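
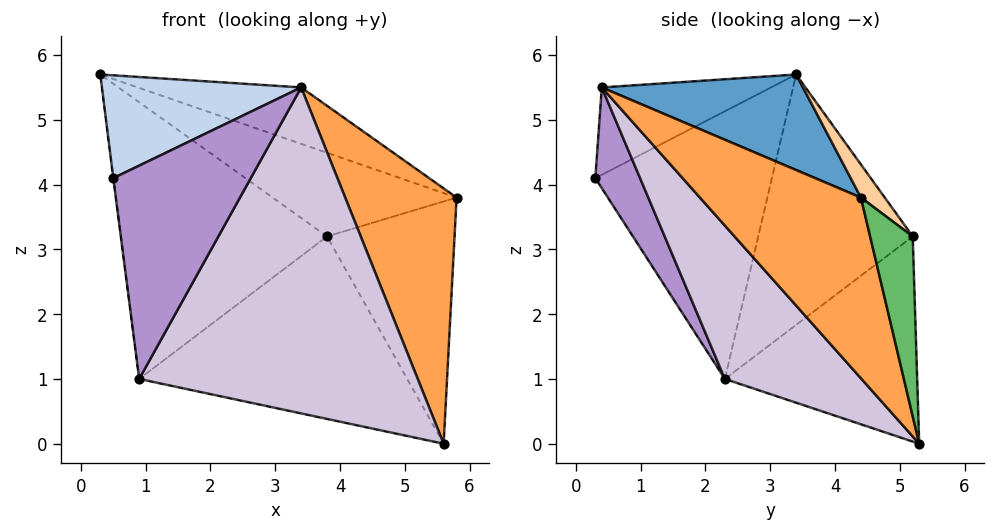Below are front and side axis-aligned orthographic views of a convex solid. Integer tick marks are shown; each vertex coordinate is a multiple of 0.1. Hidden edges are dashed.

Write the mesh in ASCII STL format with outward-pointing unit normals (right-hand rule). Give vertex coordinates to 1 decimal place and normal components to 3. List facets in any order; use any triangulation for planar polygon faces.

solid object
 facet normal 0.281 0.228 0.932
  outer loop
   vertex 3.4 0.4 5.5
   vertex 5.8 4.4 3.8
   vertex 0.3 3.4 5.7
  endloop
 endfacet
 facet normal -0.377 -0.444 0.813
  outer loop
   vertex 3.4 0.4 5.5
   vertex 0.3 3.4 5.7
   vertex 0.5 0.3 4.1
  endloop
 endfacet
 facet normal 0.810 -0.560 -0.175
  outer loop
   vertex 3.4 0.4 5.5
   vertex 5.6 5.3 0.0
   vertex 5.8 4.4 3.8
  endloop
 endfacet
 facet normal 0.096 0.739 0.666
  outer loop
   vertex 3.8 5.2 3.2
   vertex 0.3 3.4 5.7
   vertex 5.8 4.4 3.8
  endloop
 endfacet
 facet normal 0.310 0.929 0.204
  outer loop
   vertex 3.8 5.2 3.2
   vertex 5.8 4.4 3.8
   vertex 5.6 5.3 0.0
  endloop
 endfacet
 facet normal -0.992 0.002 -0.127
  outer loop
   vertex 0.9 2.3 1.0
   vertex 0.5 0.3 4.1
   vertex 0.3 3.4 5.7
  endloop
 endfacet
 facet normal -0.580 0.774 -0.255
  outer loop
   vertex 0.9 2.3 1.0
   vertex 0.3 3.4 5.7
   vertex 3.8 5.2 3.2
  endloop
 endfacet
 facet normal -0.558 0.778 -0.290
  outer loop
   vertex 0.9 2.3 1.0
   vertex 3.8 5.2 3.2
   vertex 5.6 5.3 0.0
  endloop
 endfacet
 facet normal 0.269 -0.825 -0.497
  outer loop
   vertex 0.9 2.3 1.0
   vertex 3.4 0.4 5.5
   vertex 0.5 0.3 4.1
  endloop
 endfacet
 facet normal 0.374 -0.762 -0.529
  outer loop
   vertex 0.9 2.3 1.0
   vertex 5.6 5.3 0.0
   vertex 3.4 0.4 5.5
  endloop
 endfacet
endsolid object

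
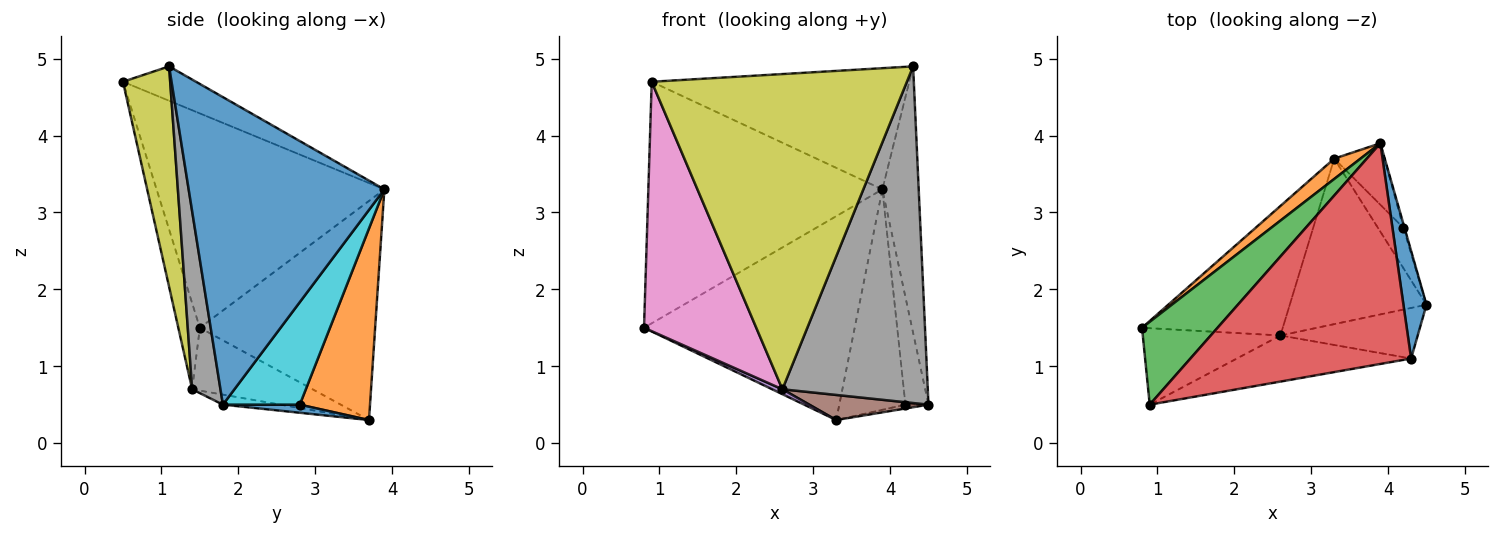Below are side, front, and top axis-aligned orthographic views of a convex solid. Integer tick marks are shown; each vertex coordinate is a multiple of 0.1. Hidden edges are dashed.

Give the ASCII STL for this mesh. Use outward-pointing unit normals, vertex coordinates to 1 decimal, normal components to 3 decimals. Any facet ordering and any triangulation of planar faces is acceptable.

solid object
 facet normal 0.981 0.182 0.074
  outer loop
   vertex 4.3 1.1 4.9
   vertex 4.5 1.8 0.5
   vertex 3.9 3.9 3.3
  endloop
 endfacet
 facet normal -0.638 0.766 0.076
  outer loop
   vertex 3.3 3.7 0.3
   vertex 0.8 1.5 1.5
   vertex 3.9 3.9 3.3
  endloop
 endfacet
 facet normal -0.677 0.696 0.239
  outer loop
   vertex 0.9 0.5 4.7
   vertex 3.9 3.9 3.3
   vertex 0.8 1.5 1.5
  endloop
 endfacet
 facet normal -0.135 0.477 0.868
  outer loop
   vertex 0.9 0.5 4.7
   vertex 4.3 1.1 4.9
   vertex 3.9 3.9 3.3
  endloop
 endfacet
 facet normal -0.408 -0.035 -0.913
  outer loop
   vertex 2.6 1.4 0.7
   vertex 0.8 1.5 1.5
   vertex 3.3 3.7 0.3
  endloop
 endfacet
 facet normal -0.072 -0.149 -0.986
  outer loop
   vertex 2.6 1.4 0.7
   vertex 3.3 3.7 0.3
   vertex 4.5 1.8 0.5
  endloop
 endfacet
 facet normal -0.180 -0.940 -0.288
  outer loop
   vertex 2.6 1.4 0.7
   vertex 0.9 0.5 4.7
   vertex 0.8 1.5 1.5
  endloop
 endfacet
 facet normal 0.189 -0.971 -0.146
  outer loop
   vertex 2.6 1.4 0.7
   vertex 4.5 1.8 0.5
   vertex 4.3 1.1 4.9
  endloop
 endfacet
 facet normal 0.180 -0.973 -0.142
  outer loop
   vertex 2.6 1.4 0.7
   vertex 4.3 1.1 4.9
   vertex 0.9 0.5 4.7
  endloop
 endfacet
 facet normal 0.958 0.287 -0.010
  outer loop
   vertex 4.2 2.8 0.5
   vertex 3.9 3.9 3.3
   vertex 4.5 1.8 0.5
  endloop
 endfacet
 facet normal 0.301 0.090 -0.949
  outer loop
   vertex 4.2 2.8 0.5
   vertex 4.5 1.8 0.5
   vertex 3.3 3.7 0.3
  endloop
 endfacet
 facet normal 0.715 0.673 -0.188
  outer loop
   vertex 4.2 2.8 0.5
   vertex 3.3 3.7 0.3
   vertex 3.9 3.9 3.3
  endloop
 endfacet
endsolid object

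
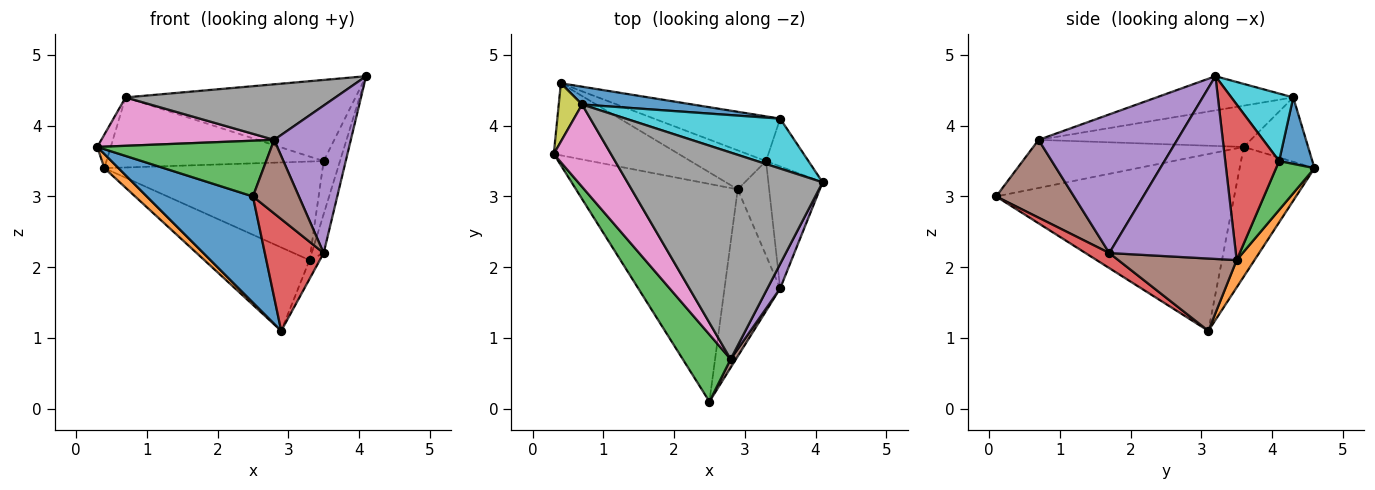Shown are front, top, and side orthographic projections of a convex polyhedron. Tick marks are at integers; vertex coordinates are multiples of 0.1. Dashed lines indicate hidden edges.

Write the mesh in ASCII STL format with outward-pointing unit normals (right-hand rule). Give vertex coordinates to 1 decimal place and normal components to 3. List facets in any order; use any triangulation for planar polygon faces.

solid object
 facet normal -0.701 -0.312 -0.641
  outer loop
   vertex 2.9 3.1 1.1
   vertex 2.5 0.1 3.0
   vertex 0.3 3.6 3.7
  endloop
 endfacet
 facet normal -0.713 -0.135 -0.688
  outer loop
   vertex 0.4 4.6 3.4
   vertex 2.9 3.1 1.1
   vertex 0.3 3.6 3.7
  endloop
 endfacet
 facet normal -0.611 -0.506 0.609
  outer loop
   vertex 2.8 0.7 3.8
   vertex 0.3 3.6 3.7
   vertex 2.5 0.1 3.0
  endloop
 endfacet
 facet normal 0.220 -0.543 -0.811
  outer loop
   vertex 3.5 1.7 2.2
   vertex 2.5 0.1 3.0
   vertex 2.9 3.1 1.1
  endloop
 endfacet
 facet normal 0.872 -0.482 0.080
  outer loop
   vertex 3.5 1.7 2.2
   vertex 4.1 3.2 4.7
   vertex 2.8 0.7 3.8
  endloop
 endfacet
 facet normal 0.859 -0.508 0.059
  outer loop
   vertex 3.5 1.7 2.2
   vertex 2.8 0.7 3.8
   vertex 2.5 0.1 3.0
  endloop
 endfacet
 facet normal -0.528 -0.430 0.732
  outer loop
   vertex 0.7 4.3 4.4
   vertex 0.3 3.6 3.7
   vertex 2.8 0.7 3.8
  endloop
 endfacet
 facet normal -0.167 -0.256 0.952
  outer loop
   vertex 0.7 4.3 4.4
   vertex 2.8 0.7 3.8
   vertex 4.1 3.2 4.7
  endloop
 endfacet
 facet normal -0.922 0.193 0.335
  outer loop
   vertex 0.7 4.3 4.4
   vertex 0.4 4.6 3.4
   vertex 0.3 3.6 3.7
  endloop
 endfacet
 facet normal 0.223 0.830 0.511
  outer loop
   vertex 0.7 4.3 4.4
   vertex 4.1 3.2 4.7
   vertex 3.5 4.1 3.5
  endloop
 endfacet
 facet normal 0.147 0.959 0.244
  outer loop
   vertex 0.7 4.3 4.4
   vertex 3.5 4.1 3.5
   vertex 0.4 4.6 3.4
  endloop
 endfacet
 facet normal 0.152 0.895 -0.419
  outer loop
   vertex 3.3 3.5 2.1
   vertex 2.9 3.1 1.1
   vertex 0.4 4.6 3.4
  endloop
 endfacet
 facet normal 0.158 0.899 -0.408
  outer loop
   vertex 3.3 3.5 2.1
   vertex 0.4 4.6 3.4
   vertex 3.5 4.1 3.5
  endloop
 endfacet
 facet normal 0.926 0.281 -0.253
  outer loop
   vertex 3.3 3.5 2.1
   vertex 3.5 4.1 3.5
   vertex 4.1 3.2 4.7
  endloop
 endfacet
 facet normal 0.955 0.090 -0.283
  outer loop
   vertex 3.3 3.5 2.1
   vertex 4.1 3.2 4.7
   vertex 3.5 1.7 2.2
  endloop
 endfacet
 facet normal 0.914 0.079 -0.397
  outer loop
   vertex 3.3 3.5 2.1
   vertex 3.5 1.7 2.2
   vertex 2.9 3.1 1.1
  endloop
 endfacet
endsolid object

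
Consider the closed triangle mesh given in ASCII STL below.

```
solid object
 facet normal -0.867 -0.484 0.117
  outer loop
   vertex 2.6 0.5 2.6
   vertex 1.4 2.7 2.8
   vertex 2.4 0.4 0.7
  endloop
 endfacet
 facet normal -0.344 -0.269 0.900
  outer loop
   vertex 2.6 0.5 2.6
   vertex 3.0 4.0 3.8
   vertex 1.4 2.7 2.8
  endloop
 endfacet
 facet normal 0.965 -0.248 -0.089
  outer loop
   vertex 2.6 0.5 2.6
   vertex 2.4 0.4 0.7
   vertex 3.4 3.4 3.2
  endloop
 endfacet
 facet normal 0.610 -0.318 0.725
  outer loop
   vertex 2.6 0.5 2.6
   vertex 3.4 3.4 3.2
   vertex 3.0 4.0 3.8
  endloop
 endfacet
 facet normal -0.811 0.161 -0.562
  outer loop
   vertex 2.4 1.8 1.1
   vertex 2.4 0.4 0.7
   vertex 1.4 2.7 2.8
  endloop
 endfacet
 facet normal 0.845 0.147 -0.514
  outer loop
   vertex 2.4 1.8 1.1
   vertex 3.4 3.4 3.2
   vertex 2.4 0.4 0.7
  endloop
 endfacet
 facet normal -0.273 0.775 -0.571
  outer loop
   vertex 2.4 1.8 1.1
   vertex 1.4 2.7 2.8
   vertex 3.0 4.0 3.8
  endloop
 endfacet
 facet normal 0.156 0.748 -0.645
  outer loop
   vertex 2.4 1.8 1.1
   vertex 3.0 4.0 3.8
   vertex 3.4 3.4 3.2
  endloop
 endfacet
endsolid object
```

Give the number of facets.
8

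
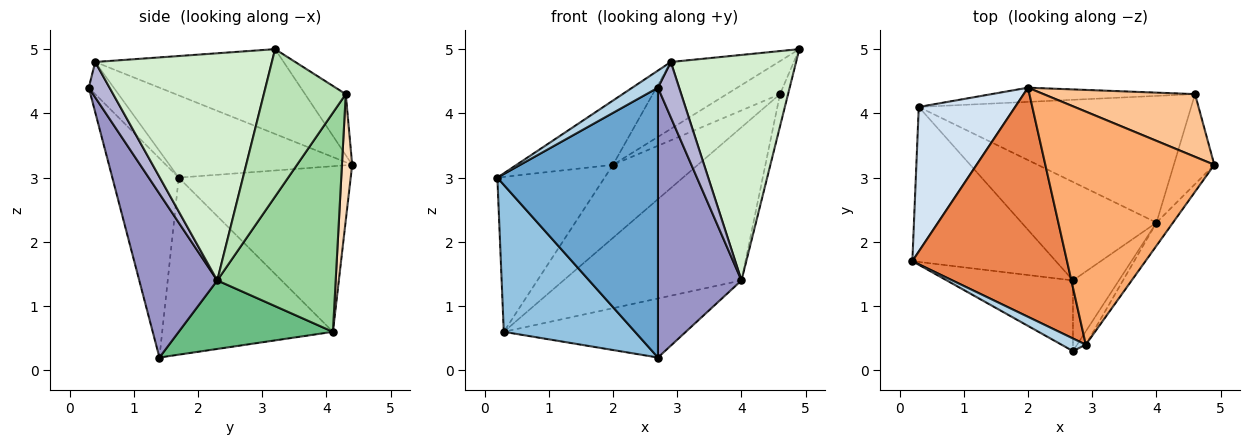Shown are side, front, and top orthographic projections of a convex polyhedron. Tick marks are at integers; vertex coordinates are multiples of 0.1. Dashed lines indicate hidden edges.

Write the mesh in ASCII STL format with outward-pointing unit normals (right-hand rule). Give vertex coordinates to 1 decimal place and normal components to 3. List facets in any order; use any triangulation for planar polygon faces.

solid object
 facet normal -0.371 -0.898 -0.235
  outer loop
   vertex 2.7 1.4 0.2
   vertex 2.7 0.3 4.4
   vertex 0.2 1.7 3.0
  endloop
 endfacet
 facet normal -0.667 -0.513 -0.541
  outer loop
   vertex 0.3 4.1 0.6
   vertex 2.7 1.4 0.2
   vertex 0.2 1.7 3.0
  endloop
 endfacet
 facet normal -0.616 -0.634 0.467
  outer loop
   vertex 2.9 0.4 4.8
   vertex 0.2 1.7 3.0
   vertex 2.7 0.3 4.4
  endloop
 endfacet
 facet normal -0.761 0.474 0.443
  outer loop
   vertex 2.0 4.4 3.2
   vertex 0.3 4.1 0.6
   vertex 0.2 1.7 3.0
  endloop
 endfacet
 facet normal -0.456 0.240 0.857
  outer loop
   vertex 2.0 4.4 3.2
   vertex 0.2 1.7 3.0
   vertex 2.9 0.4 4.8
  endloop
 endfacet
 facet normal -0.434 0.249 0.866
  outer loop
   vertex 2.0 4.4 3.2
   vertex 2.9 0.4 4.8
   vertex 4.9 3.2 5.0
  endloop
 endfacet
 facet normal -0.336 0.439 0.833
  outer loop
   vertex 4.6 4.3 4.3
   vertex 2.0 4.4 3.2
   vertex 4.9 3.2 5.0
  endloop
 endfacet
 facet normal 0.118 0.975 -0.189
  outer loop
   vertex 4.6 4.3 4.3
   vertex 0.3 4.1 0.6
   vertex 2.0 4.4 3.2
  endloop
 endfacet
 facet normal 0.399 0.471 -0.786
  outer loop
   vertex 4.0 2.3 1.4
   vertex 2.7 1.4 0.2
   vertex 0.3 4.1 0.6
  endloop
 endfacet
 facet normal 0.456 0.686 -0.567
  outer loop
   vertex 4.0 2.3 1.4
   vertex 0.3 4.1 0.6
   vertex 4.6 4.3 4.3
  endloop
 endfacet
 facet normal 0.960 0.094 -0.264
  outer loop
   vertex 4.0 2.3 1.4
   vertex 4.6 4.3 4.3
   vertex 4.9 3.2 5.0
  endloop
 endfacet
 facet normal 0.814 -0.577 -0.059
  outer loop
   vertex 4.0 2.3 1.4
   vertex 4.9 3.2 5.0
   vertex 2.9 0.4 4.8
  endloop
 endfacet
 facet normal 0.670 -0.718 -0.188
  outer loop
   vertex 4.0 2.3 1.4
   vertex 2.7 0.3 4.4
   vertex 2.7 1.4 0.2
  endloop
 endfacet
 facet normal 0.691 -0.703 -0.170
  outer loop
   vertex 4.0 2.3 1.4
   vertex 2.9 0.4 4.8
   vertex 2.7 0.3 4.4
  endloop
 endfacet
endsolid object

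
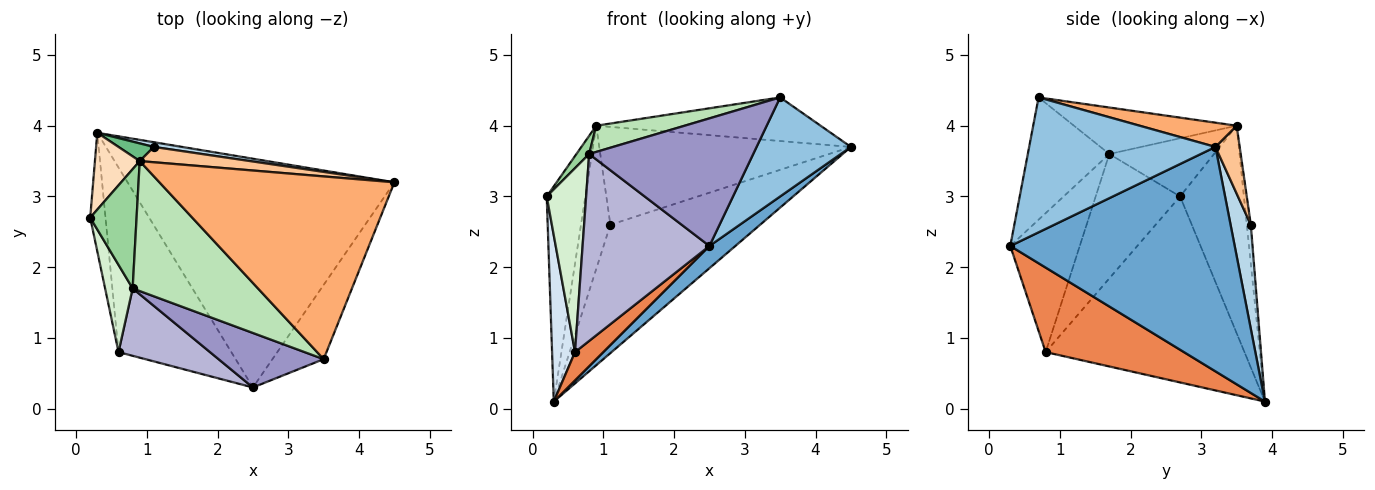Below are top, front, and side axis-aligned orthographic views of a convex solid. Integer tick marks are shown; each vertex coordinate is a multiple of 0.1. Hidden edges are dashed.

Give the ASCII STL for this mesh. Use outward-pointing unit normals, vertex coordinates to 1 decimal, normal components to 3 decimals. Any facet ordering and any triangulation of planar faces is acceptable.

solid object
 facet normal 0.642 -0.074 -0.763
  outer loop
   vertex 0.3 3.9 0.1
   vertex 4.5 3.2 3.7
   vertex 2.5 0.3 2.3
  endloop
 endfacet
 facet normal 0.845 -0.428 -0.321
  outer loop
   vertex 3.5 0.7 4.4
   vertex 2.5 0.3 2.3
   vertex 4.5 3.2 3.7
  endloop
 endfacet
 facet normal 0.134 0.990 0.036
  outer loop
   vertex 1.1 3.7 2.6
   vertex 4.5 3.2 3.7
   vertex 0.3 3.9 0.1
  endloop
 endfacet
 facet normal -0.990 -0.114 -0.081
  outer loop
   vertex 0.6 0.8 0.8
   vertex 0.2 2.7 3.0
   vertex 0.3 3.9 0.1
  endloop
 endfacet
 facet normal 0.595 -0.122 -0.794
  outer loop
   vertex 0.6 0.8 0.8
   vertex 0.3 3.9 0.1
   vertex 2.5 0.3 2.3
  endloop
 endfacet
 facet normal 0.100 0.231 0.968
  outer loop
   vertex 0.9 3.5 4.0
   vertex 3.5 0.7 4.4
   vertex 4.5 3.2 3.7
  endloop
 endfacet
 facet normal 0.095 0.984 0.154
  outer loop
   vertex 0.9 3.5 4.0
   vertex 4.5 3.2 3.7
   vertex 1.1 3.7 2.6
  endloop
 endfacet
 facet normal -0.841 0.509 0.182
  outer loop
   vertex 0.9 3.5 4.0
   vertex 0.3 3.9 0.1
   vertex 0.2 2.7 3.0
  endloop
 endfacet
 facet normal -0.134 0.984 0.121
  outer loop
   vertex 0.9 3.5 4.0
   vertex 1.1 3.7 2.6
   vertex 0.3 3.9 0.1
  endloop
 endfacet
 facet normal -0.778 -0.095 0.621
  outer loop
   vertex 0.8 1.7 3.6
   vertex 0.9 3.5 4.0
   vertex 0.2 2.7 3.0
  endloop
 endfacet
 facet normal -0.342 -0.186 0.921
  outer loop
   vertex 0.8 1.7 3.6
   vertex 3.5 0.7 4.4
   vertex 0.9 3.5 4.0
  endloop
 endfacet
 facet normal -0.888 -0.415 0.197
  outer loop
   vertex 0.8 1.7 3.6
   vertex 0.2 2.7 3.0
   vertex 0.6 0.8 0.8
  endloop
 endfacet
 facet normal -0.416 -0.836 0.357
  outer loop
   vertex 0.8 1.7 3.6
   vertex 2.5 0.3 2.3
   vertex 3.5 0.7 4.4
  endloop
 endfacet
 facet normal -0.458 -0.836 0.302
  outer loop
   vertex 0.8 1.7 3.6
   vertex 0.6 0.8 0.8
   vertex 2.5 0.3 2.3
  endloop
 endfacet
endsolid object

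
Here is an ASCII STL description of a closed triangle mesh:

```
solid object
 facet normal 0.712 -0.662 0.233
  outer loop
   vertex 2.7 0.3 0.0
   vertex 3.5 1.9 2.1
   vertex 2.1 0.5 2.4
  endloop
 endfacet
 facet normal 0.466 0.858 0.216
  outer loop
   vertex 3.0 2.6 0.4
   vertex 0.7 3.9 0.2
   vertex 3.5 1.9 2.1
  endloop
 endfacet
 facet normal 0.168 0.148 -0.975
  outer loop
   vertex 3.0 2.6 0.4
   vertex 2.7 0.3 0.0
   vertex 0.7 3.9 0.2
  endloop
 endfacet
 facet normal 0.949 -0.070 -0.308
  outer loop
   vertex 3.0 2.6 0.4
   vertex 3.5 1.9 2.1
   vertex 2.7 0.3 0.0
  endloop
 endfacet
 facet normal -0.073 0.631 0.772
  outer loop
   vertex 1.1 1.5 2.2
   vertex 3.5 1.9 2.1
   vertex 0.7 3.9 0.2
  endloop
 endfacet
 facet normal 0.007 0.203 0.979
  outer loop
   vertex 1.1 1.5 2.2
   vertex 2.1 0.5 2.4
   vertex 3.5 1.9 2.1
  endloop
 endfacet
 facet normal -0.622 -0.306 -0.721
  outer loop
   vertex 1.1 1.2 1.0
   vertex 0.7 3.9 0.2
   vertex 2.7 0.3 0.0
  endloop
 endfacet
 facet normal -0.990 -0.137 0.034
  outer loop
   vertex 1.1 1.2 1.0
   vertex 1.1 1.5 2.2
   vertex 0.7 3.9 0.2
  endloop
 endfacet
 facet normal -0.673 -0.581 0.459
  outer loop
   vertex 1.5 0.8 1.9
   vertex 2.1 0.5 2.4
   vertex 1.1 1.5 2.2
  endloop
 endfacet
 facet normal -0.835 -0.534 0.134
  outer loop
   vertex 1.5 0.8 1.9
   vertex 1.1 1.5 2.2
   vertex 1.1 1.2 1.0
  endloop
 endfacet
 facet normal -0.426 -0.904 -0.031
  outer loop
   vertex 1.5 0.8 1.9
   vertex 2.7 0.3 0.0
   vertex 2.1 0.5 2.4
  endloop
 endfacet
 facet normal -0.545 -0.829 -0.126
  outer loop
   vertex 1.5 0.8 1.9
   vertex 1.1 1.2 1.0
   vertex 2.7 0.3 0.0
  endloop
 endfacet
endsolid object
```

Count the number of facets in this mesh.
12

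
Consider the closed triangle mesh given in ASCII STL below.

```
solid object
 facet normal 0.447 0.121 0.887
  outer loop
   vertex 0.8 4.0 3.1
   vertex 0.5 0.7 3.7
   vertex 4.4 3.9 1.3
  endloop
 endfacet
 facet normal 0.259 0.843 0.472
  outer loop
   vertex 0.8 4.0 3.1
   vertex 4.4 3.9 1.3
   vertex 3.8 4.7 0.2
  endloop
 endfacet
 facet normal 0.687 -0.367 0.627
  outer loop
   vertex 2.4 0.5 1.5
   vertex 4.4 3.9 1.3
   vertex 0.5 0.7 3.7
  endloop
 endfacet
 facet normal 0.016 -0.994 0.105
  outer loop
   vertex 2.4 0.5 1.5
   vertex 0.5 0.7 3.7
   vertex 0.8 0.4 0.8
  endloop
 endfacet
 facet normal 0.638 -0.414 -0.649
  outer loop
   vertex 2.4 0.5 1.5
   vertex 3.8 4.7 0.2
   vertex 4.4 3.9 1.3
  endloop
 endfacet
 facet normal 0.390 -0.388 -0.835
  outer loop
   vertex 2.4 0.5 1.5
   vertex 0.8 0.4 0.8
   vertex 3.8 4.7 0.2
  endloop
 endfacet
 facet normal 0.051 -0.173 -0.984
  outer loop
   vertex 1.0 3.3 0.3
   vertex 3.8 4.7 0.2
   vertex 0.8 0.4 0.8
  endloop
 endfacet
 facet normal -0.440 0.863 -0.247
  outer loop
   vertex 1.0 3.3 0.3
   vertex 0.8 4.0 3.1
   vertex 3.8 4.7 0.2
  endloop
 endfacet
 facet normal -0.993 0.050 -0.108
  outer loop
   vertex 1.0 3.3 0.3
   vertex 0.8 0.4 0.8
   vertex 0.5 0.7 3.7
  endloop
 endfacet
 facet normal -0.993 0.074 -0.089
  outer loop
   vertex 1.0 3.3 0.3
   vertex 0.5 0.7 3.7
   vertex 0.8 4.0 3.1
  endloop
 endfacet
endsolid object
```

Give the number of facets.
10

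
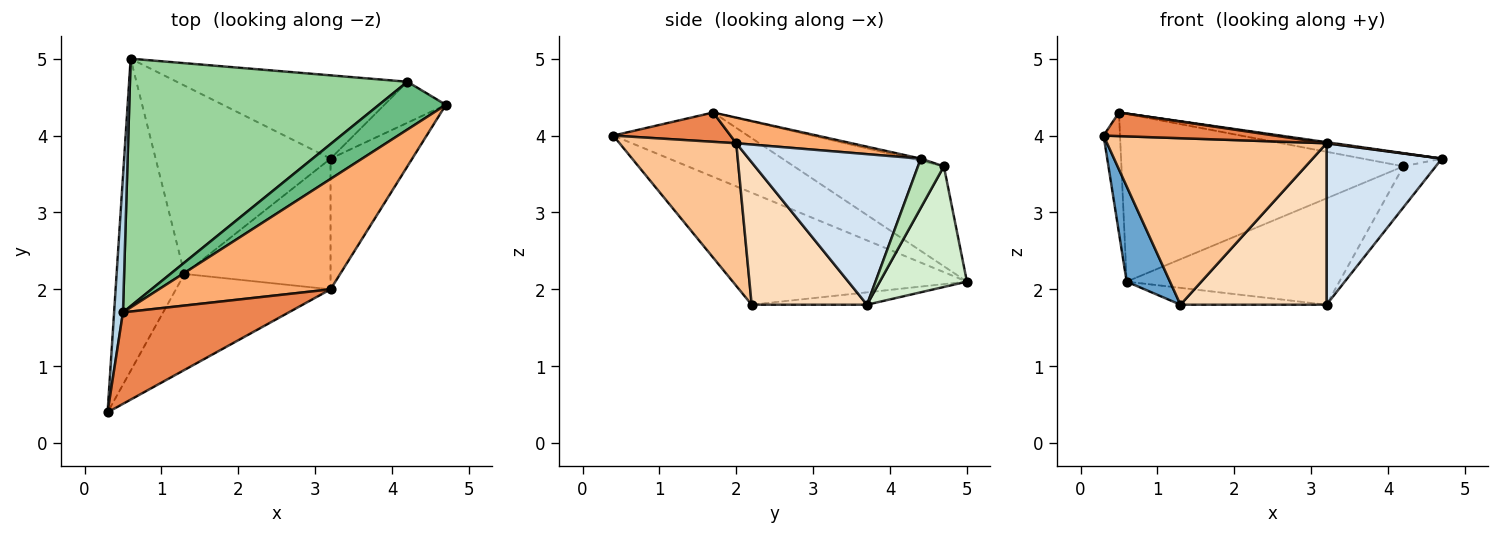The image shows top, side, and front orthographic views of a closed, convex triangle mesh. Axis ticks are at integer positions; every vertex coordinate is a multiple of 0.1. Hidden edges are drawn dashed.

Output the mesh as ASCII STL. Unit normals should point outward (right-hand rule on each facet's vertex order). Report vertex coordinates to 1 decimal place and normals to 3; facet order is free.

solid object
 facet normal -0.845 -0.156 -0.512
  outer loop
   vertex 1.3 2.2 1.8
   vertex 0.3 0.4 4.0
   vertex 0.6 5.0 2.1
  endloop
 endfacet
 facet normal -0.070 0.089 -0.994
  outer loop
   vertex 1.3 2.2 1.8
   vertex 0.6 5.0 2.1
   vertex 3.2 3.7 1.8
  endloop
 endfacet
 facet normal -0.983 0.120 0.135
  outer loop
   vertex 0.5 1.7 4.3
   vertex 0.6 5.0 2.1
   vertex 0.3 0.4 4.0
  endloop
 endfacet
 facet normal 0.757 -0.508 -0.411
  outer loop
   vertex 3.2 2.0 3.9
   vertex 3.2 3.7 1.8
   vertex 4.7 4.4 3.7
  endloop
 endfacet
 facet normal 0.169 -0.246 0.954
  outer loop
   vertex 3.2 2.0 3.9
   vertex 0.5 1.7 4.3
   vertex 0.3 0.4 4.0
  endloop
 endfacet
 facet normal 0.148 -0.010 0.989
  outer loop
   vertex 3.2 2.0 3.9
   vertex 4.7 4.4 3.7
   vertex 0.5 1.7 4.3
  endloop
 endfacet
 facet normal 0.418 -0.787 -0.454
  outer loop
   vertex 3.2 2.0 3.9
   vertex 0.3 0.4 4.0
   vertex 1.3 2.2 1.8
  endloop
 endfacet
 facet normal 0.523 -0.662 -0.536
  outer loop
   vertex 3.2 2.0 3.9
   vertex 1.3 2.2 1.8
   vertex 3.2 3.7 1.8
  endloop
 endfacet
 facet normal -0.033 0.266 0.963
  outer loop
   vertex 4.2 4.7 3.6
   vertex 0.5 1.7 4.3
   vertex 4.7 4.4 3.7
  endloop
 endfacet
 facet normal -0.286 0.538 0.793
  outer loop
   vertex 4.2 4.7 3.6
   vertex 0.6 5.0 2.1
   vertex 0.5 1.7 4.3
  endloop
 endfacet
 facet normal 0.492 0.615 -0.615
  outer loop
   vertex 4.2 4.7 3.6
   vertex 4.7 4.4 3.7
   vertex 3.2 3.7 1.8
  endloop
 endfacet
 facet normal 0.307 0.749 -0.587
  outer loop
   vertex 4.2 4.7 3.6
   vertex 3.2 3.7 1.8
   vertex 0.6 5.0 2.1
  endloop
 endfacet
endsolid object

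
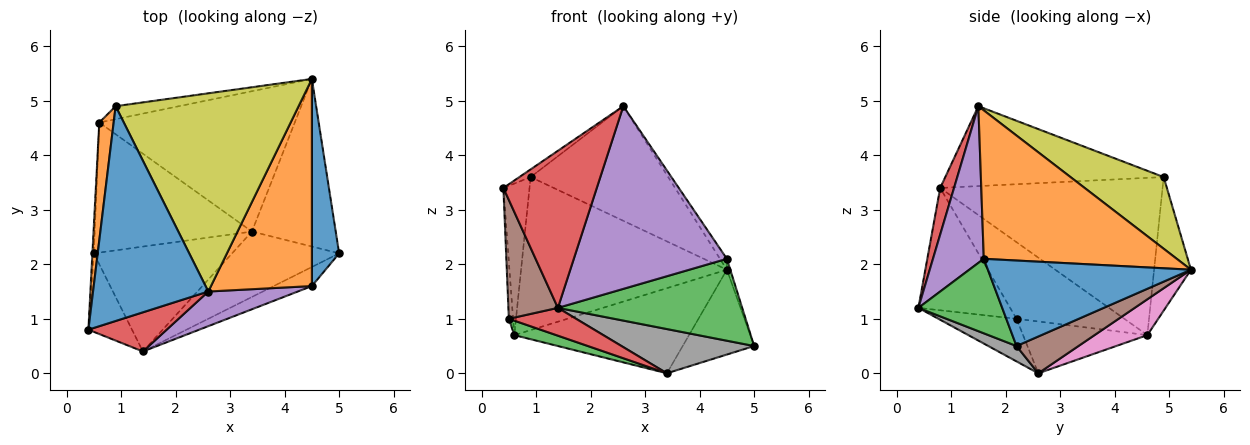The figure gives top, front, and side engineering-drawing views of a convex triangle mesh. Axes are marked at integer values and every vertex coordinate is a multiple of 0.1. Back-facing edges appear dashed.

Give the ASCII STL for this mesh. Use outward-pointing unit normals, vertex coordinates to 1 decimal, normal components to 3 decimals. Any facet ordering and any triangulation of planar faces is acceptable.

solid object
 facet normal 0.953 0.016 0.304
  outer loop
   vertex 4.5 1.6 2.1
   vertex 5.0 2.2 0.5
   vertex 4.5 5.4 1.9
  endloop
 endfacet
 facet normal 0.827 0.030 0.562
  outer loop
   vertex 4.5 1.6 2.1
   vertex 4.5 5.4 1.9
   vertex 2.6 1.5 4.9
  endloop
 endfacet
 facet normal 0.405 -0.891 -0.207
  outer loop
   vertex 1.4 0.4 1.2
   vertex 5.0 2.2 0.5
   vertex 4.5 1.6 2.1
  endloop
 endfacet
 facet normal 0.142 -0.960 0.239
  outer loop
   vertex 1.4 0.4 1.2
   vertex 2.6 1.5 4.9
   vertex 0.4 0.8 3.4
  endloop
 endfacet
 facet normal 0.310 -0.934 0.177
  outer loop
   vertex 1.4 0.4 1.2
   vertex 4.5 1.6 2.1
   vertex 2.6 1.5 4.9
  endloop
 endfacet
 facet normal 0.365 0.420 -0.831
  outer loop
   vertex 3.4 2.6 0.0
   vertex 4.5 5.4 1.9
   vertex 5.0 2.2 0.5
  endloop
 endfacet
 facet normal 0.155 0.512 -0.845
  outer loop
   vertex 3.4 2.6 0.0
   vertex 0.6 4.6 0.7
   vertex 4.5 5.4 1.9
  endloop
 endfacet
 facet normal 0.118 -0.556 -0.823
  outer loop
   vertex 3.4 2.6 0.0
   vertex 5.0 2.2 0.5
   vertex 1.4 0.4 1.2
  endloop
 endfacet
 facet normal 0.321 0.474 0.820
  outer loop
   vertex 0.9 4.9 3.6
   vertex 2.6 1.5 4.9
   vertex 4.5 5.4 1.9
  endloop
 endfacet
 facet normal -0.176 0.981 -0.083
  outer loop
   vertex 0.9 4.9 3.6
   vertex 4.5 5.4 1.9
   vertex 0.6 4.6 0.7
  endloop
 endfacet
 facet normal -0.569 0.029 0.821
  outer loop
   vertex 0.9 4.9 3.6
   vertex 0.4 0.8 3.4
   vertex 2.6 1.5 4.9
  endloop
 endfacet
 facet normal -0.989 0.116 0.090
  outer loop
   vertex 0.9 4.9 3.6
   vertex 0.6 4.6 0.7
   vertex 0.4 0.8 3.4
  endloop
 endfacet
 facet normal -0.311 -0.105 -0.945
  outer loop
   vertex 0.5 2.2 1.0
   vertex 0.6 4.6 0.7
   vertex 3.4 2.6 0.0
  endloop
 endfacet
 facet normal -0.286 -0.246 -0.926
  outer loop
   vertex 0.5 2.2 1.0
   vertex 3.4 2.6 0.0
   vertex 1.4 0.4 1.2
  endloop
 endfacet
 facet normal -0.999 0.039 -0.019
  outer loop
   vertex 0.5 2.2 1.0
   vertex 0.4 0.8 3.4
   vertex 0.6 4.6 0.7
  endloop
 endfacet
 facet normal -0.840 -0.453 -0.299
  outer loop
   vertex 0.5 2.2 1.0
   vertex 1.4 0.4 1.2
   vertex 0.4 0.8 3.4
  endloop
 endfacet
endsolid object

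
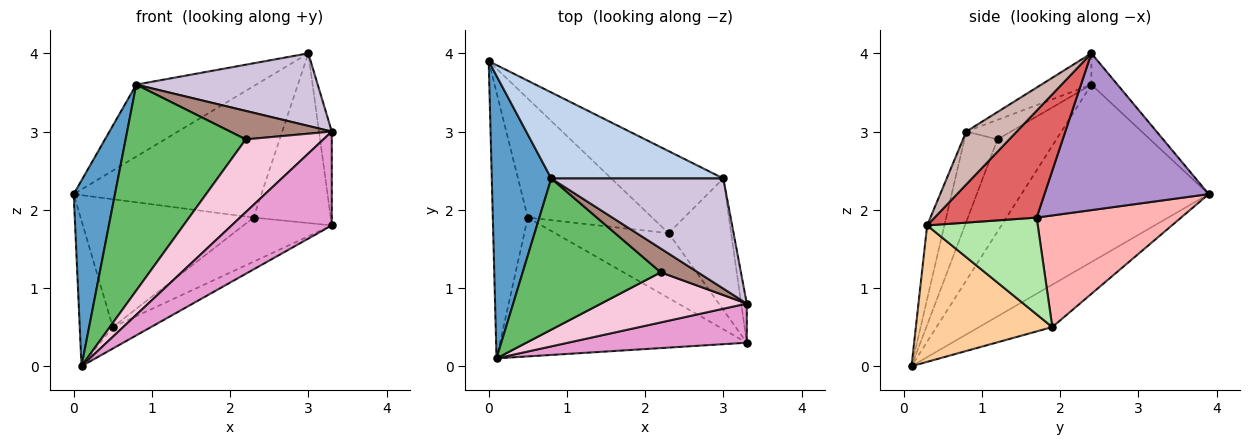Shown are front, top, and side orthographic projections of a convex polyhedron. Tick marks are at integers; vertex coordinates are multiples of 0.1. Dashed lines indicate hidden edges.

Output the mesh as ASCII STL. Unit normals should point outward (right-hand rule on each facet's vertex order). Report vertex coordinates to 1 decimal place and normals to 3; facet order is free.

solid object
 facet normal -0.928 -0.205 0.311
  outer loop
   vertex 0.8 2.4 3.6
   vertex 0.0 3.9 2.2
   vertex 0.1 0.1 0.0
  endloop
 endfacet
 facet normal -0.138 0.635 0.760
  outer loop
   vertex 0.8 2.4 3.6
   vertex 3.0 2.4 4.0
   vertex 0.0 3.9 2.2
  endloop
 endfacet
 facet normal -0.728 0.329 -0.601
  outer loop
   vertex 0.5 1.9 0.5
   vertex 0.1 0.1 0.0
   vertex 0.0 3.9 2.2
  endloop
 endfacet
 facet normal 0.479 0.134 -0.867
  outer loop
   vertex 0.5 1.9 0.5
   vertex 3.3 0.3 1.8
   vertex 0.1 0.1 0.0
  endloop
 endfacet
 facet normal -0.367 -0.750 0.550
  outer loop
   vertex 2.2 1.2 2.9
   vertex 0.8 2.4 3.6
   vertex 0.1 0.1 0.0
  endloop
 endfacet
 facet normal 0.576 0.460 -0.675
  outer loop
   vertex 2.3 1.7 1.9
   vertex 3.3 0.3 1.8
   vertex 0.5 1.9 0.5
  endloop
 endfacet
 facet normal 0.723 0.546 -0.423
  outer loop
   vertex 2.3 1.7 1.9
   vertex 3.0 2.4 4.0
   vertex 3.3 0.3 1.8
  endloop
 endfacet
 facet normal 0.522 0.625 -0.581
  outer loop
   vertex 2.3 1.7 1.9
   vertex 0.5 1.9 0.5
   vertex 0.0 3.9 2.2
  endloop
 endfacet
 facet normal 0.596 0.681 -0.426
  outer loop
   vertex 2.3 1.7 1.9
   vertex 0.0 3.9 2.2
   vertex 3.0 2.4 4.0
  endloop
 endfacet
 facet normal -0.150 -0.544 0.825
  outer loop
   vertex 3.3 0.8 3.0
   vertex 3.0 2.4 4.0
   vertex 0.8 2.4 3.6
  endloop
 endfacet
 facet normal -0.320 -0.727 0.607
  outer loop
   vertex 3.3 0.8 3.0
   vertex 0.8 2.4 3.6
   vertex 2.2 1.2 2.9
  endloop
 endfacet
 facet normal 0.964 0.244 -0.102
  outer loop
   vertex 3.3 0.8 3.0
   vertex 3.3 0.3 1.8
   vertex 3.0 2.4 4.0
  endloop
 endfacet
 facet normal -0.157 -0.912 0.380
  outer loop
   vertex 3.3 0.8 3.0
   vertex 0.1 0.1 0.0
   vertex 3.3 0.3 1.8
  endloop
 endfacet
 facet normal -0.331 -0.777 0.535
  outer loop
   vertex 3.3 0.8 3.0
   vertex 2.2 1.2 2.9
   vertex 0.1 0.1 0.0
  endloop
 endfacet
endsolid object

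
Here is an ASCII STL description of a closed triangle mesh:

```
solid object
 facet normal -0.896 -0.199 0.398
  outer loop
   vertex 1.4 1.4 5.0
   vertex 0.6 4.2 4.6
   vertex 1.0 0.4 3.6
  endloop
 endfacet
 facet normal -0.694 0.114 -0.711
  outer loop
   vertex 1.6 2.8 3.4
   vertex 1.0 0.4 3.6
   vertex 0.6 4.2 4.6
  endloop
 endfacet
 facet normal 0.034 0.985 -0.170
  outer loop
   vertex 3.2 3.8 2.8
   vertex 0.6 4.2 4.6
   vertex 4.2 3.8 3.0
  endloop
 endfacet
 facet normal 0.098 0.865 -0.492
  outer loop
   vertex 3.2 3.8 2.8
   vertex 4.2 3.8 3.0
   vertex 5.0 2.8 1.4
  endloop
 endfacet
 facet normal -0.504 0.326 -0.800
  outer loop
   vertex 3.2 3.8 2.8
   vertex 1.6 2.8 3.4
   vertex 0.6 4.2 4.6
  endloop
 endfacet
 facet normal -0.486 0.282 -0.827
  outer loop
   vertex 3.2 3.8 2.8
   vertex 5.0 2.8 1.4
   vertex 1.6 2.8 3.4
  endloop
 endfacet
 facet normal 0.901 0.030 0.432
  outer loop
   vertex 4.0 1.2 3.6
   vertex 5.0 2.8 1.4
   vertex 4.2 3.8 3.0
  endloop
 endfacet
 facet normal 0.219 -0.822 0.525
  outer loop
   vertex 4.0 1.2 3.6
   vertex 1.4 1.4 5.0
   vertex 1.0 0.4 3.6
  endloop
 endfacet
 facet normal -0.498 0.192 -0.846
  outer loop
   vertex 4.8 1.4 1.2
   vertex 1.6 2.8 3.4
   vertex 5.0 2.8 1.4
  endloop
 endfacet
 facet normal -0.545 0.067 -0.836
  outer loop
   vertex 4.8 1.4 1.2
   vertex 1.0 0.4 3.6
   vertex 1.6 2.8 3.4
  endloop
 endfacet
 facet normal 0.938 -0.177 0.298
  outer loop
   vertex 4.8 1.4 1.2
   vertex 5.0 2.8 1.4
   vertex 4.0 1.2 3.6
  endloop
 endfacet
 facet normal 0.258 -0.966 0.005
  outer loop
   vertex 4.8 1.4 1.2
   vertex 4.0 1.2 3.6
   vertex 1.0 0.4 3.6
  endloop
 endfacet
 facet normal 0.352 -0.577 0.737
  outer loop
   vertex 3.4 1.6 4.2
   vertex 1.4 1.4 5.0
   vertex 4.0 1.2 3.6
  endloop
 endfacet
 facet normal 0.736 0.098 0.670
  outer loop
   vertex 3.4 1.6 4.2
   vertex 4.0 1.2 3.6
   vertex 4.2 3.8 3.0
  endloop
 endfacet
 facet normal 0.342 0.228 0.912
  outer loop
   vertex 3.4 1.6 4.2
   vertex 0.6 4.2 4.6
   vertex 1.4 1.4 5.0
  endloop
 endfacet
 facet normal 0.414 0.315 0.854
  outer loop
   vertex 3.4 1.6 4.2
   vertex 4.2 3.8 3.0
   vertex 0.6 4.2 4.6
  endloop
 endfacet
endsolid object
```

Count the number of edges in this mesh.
24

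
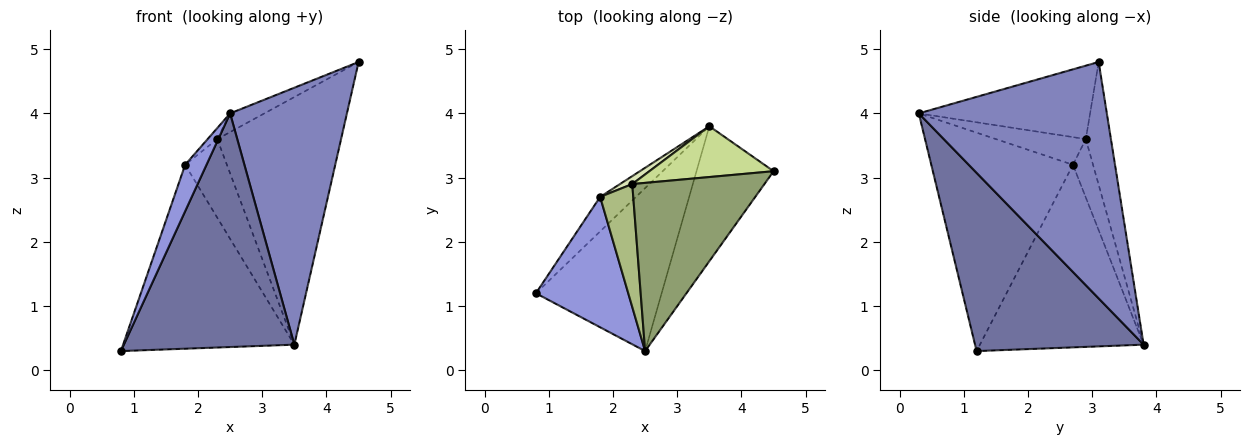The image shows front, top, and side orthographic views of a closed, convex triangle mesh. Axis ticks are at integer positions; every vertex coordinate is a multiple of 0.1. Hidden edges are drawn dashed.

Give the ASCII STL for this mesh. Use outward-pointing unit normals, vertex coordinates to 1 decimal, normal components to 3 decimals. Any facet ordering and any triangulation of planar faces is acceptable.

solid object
 facet normal 0.630 -0.637 -0.444
  outer loop
   vertex 3.5 3.8 0.4
   vertex 2.5 0.3 4.0
   vertex 0.8 1.2 0.3
  endloop
 endfacet
 facet normal 0.819 -0.508 -0.267
  outer loop
   vertex 3.5 3.8 0.4
   vertex 4.5 3.1 4.8
   vertex 2.5 0.3 4.0
  endloop
 endfacet
 facet normal -0.912 -0.138 0.386
  outer loop
   vertex 1.8 2.7 3.2
   vertex 0.8 1.2 0.3
   vertex 2.5 0.3 4.0
  endloop
 endfacet
 facet normal -0.685 0.716 -0.134
  outer loop
   vertex 1.8 2.7 3.2
   vertex 3.5 3.8 0.4
   vertex 0.8 1.2 0.3
  endloop
 endfacet
 facet normal -0.483 0.097 0.870
  outer loop
   vertex 2.3 2.9 3.6
   vertex 2.5 0.3 4.0
   vertex 4.5 3.1 4.8
  endloop
 endfacet
 facet normal -0.640 0.069 0.765
  outer loop
   vertex 2.3 2.9 3.6
   vertex 1.8 2.7 3.2
   vertex 2.5 0.3 4.0
  endloop
 endfacet
 facet normal -0.195 0.961 0.197
  outer loop
   vertex 2.3 2.9 3.6
   vertex 4.5 3.1 4.8
   vertex 3.5 3.8 0.4
  endloop
 endfacet
 facet normal -0.432 0.898 0.091
  outer loop
   vertex 2.3 2.9 3.6
   vertex 3.5 3.8 0.4
   vertex 1.8 2.7 3.2
  endloop
 endfacet
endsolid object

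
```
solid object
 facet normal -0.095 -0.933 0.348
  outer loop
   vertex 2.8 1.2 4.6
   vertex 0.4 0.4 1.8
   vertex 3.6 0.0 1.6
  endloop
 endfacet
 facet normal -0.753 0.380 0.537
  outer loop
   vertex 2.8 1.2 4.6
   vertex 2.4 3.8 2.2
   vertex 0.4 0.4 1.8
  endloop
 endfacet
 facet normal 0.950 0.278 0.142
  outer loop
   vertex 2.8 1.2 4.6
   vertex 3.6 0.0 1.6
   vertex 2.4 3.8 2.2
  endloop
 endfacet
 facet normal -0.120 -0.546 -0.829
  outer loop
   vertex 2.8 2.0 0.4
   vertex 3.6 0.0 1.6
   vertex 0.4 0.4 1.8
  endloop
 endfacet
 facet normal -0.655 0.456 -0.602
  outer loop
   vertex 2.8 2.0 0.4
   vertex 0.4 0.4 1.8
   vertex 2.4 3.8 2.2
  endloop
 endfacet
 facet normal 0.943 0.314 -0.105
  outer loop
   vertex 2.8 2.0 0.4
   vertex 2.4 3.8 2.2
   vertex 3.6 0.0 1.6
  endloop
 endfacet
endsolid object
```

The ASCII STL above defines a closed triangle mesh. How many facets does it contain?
6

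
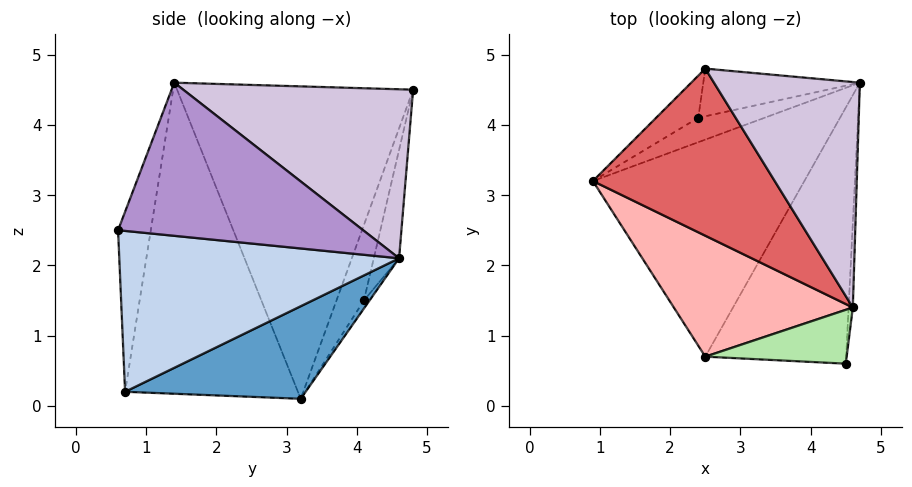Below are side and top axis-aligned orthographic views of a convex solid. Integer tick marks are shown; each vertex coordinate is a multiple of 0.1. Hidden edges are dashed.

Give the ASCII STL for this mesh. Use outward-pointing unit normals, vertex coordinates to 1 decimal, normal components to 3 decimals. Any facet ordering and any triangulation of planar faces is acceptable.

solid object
 facet normal 0.392 0.215 -0.895
  outer loop
   vertex 2.5 0.7 0.2
   vertex 0.9 3.2 0.1
   vertex 4.7 4.6 2.1
  endloop
 endfacet
 facet normal 0.748 -0.103 -0.655
  outer loop
   vertex 2.5 0.7 0.2
   vertex 4.7 4.6 2.1
   vertex 4.5 0.6 2.5
  endloop
 endfacet
 facet normal -0.060 0.868 -0.494
  outer loop
   vertex 2.4 4.1 1.5
   vertex 4.7 4.6 2.1
   vertex 0.9 3.2 0.1
  endloop
 endfacet
 facet normal -0.360 0.911 -0.201
  outer loop
   vertex 2.4 4.1 1.5
   vertex 0.9 3.2 0.1
   vertex 2.5 4.8 4.5
  endloop
 endfacet
 facet normal -0.152 0.964 -0.220
  outer loop
   vertex 2.4 4.1 1.5
   vertex 2.5 4.8 4.5
   vertex 4.7 4.6 2.1
  endloop
 endfacet
 facet normal -0.432 -0.836 0.339
  outer loop
   vertex 4.6 1.4 4.6
   vertex 2.5 0.7 0.2
   vertex 4.5 0.6 2.5
  endloop
 endfacet
 facet normal -0.767 -0.461 0.446
  outer loop
   vertex 4.6 1.4 4.6
   vertex 2.5 4.8 4.5
   vertex 0.9 3.2 0.1
  endloop
 endfacet
 facet normal -0.764 -0.472 0.440
  outer loop
   vertex 4.6 1.4 4.6
   vertex 0.9 3.2 0.1
   vertex 2.5 0.7 0.2
  endloop
 endfacet
 facet normal 0.998 -0.053 -0.027
  outer loop
   vertex 4.6 1.4 4.6
   vertex 4.5 0.6 2.5
   vertex 4.7 4.6 2.1
  endloop
 endfacet
 facet normal 0.681 0.438 0.587
  outer loop
   vertex 4.6 1.4 4.6
   vertex 4.7 4.6 2.1
   vertex 2.5 4.8 4.5
  endloop
 endfacet
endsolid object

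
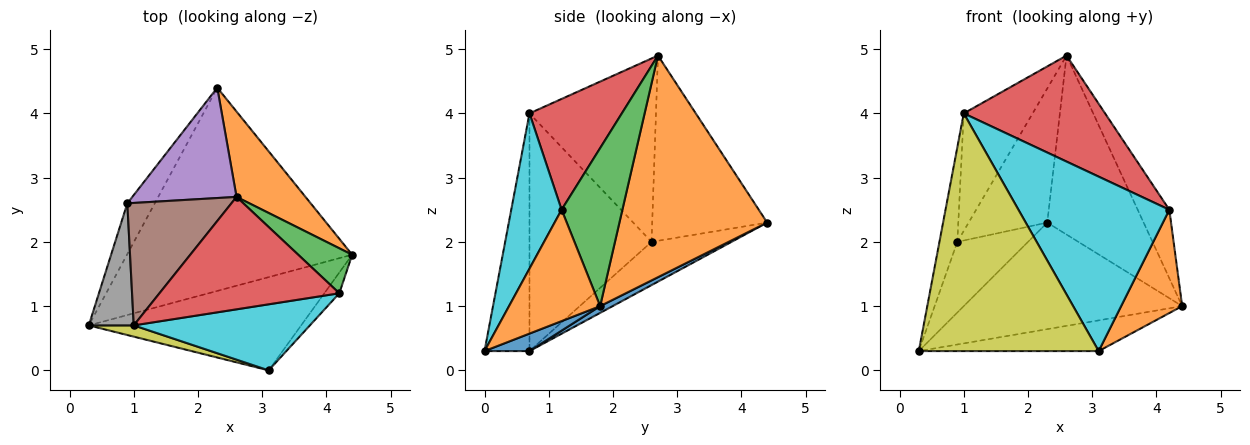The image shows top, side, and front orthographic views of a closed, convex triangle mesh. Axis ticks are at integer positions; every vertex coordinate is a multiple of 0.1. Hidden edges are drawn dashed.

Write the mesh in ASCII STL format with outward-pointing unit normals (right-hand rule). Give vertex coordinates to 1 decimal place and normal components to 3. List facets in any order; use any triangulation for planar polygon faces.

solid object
 facet normal 0.027 0.464 -0.885
  outer loop
   vertex 2.3 4.4 2.3
   vertex 4.4 1.8 1.0
   vertex 0.3 0.7 0.3
  endloop
 endfacet
 facet normal 0.811 0.529 0.252
  outer loop
   vertex 2.6 2.7 4.9
   vertex 4.4 1.8 1.0
   vertex 2.3 4.4 2.3
  endloop
 endfacet
 facet normal 0.849 0.442 0.290
  outer loop
   vertex 4.2 1.2 2.5
   vertex 4.4 1.8 1.0
   vertex 2.6 2.7 4.9
  endloop
 endfacet
 facet normal 0.409 -0.626 0.664
  outer loop
   vertex 4.2 1.2 2.5
   vertex 2.6 2.7 4.9
   vertex 1.0 0.7 4.0
  endloop
 endfacet
 facet normal -0.749 0.512 0.421
  outer loop
   vertex 0.9 2.6 2.0
   vertex 2.6 2.7 4.9
   vertex 2.3 4.4 2.3
  endloop
 endfacet
 facet normal -0.786 0.428 0.446
  outer loop
   vertex 0.9 2.6 2.0
   vertex 1.0 0.7 4.0
   vertex 2.6 2.7 4.9
  endloop
 endfacet
 facet normal -0.677 0.598 -0.429
  outer loop
   vertex 0.9 2.6 2.0
   vertex 2.3 4.4 2.3
   vertex 0.3 0.7 0.3
  endloop
 endfacet
 facet normal -0.973 0.142 0.184
  outer loop
   vertex 0.9 2.6 2.0
   vertex 0.3 0.7 0.3
   vertex 1.0 0.7 4.0
  endloop
 endfacet
 facet normal -0.242 -0.969 0.046
  outer loop
   vertex 3.1 0.0 0.3
   vertex 1.0 0.7 4.0
   vertex 0.3 0.7 0.3
  endloop
 endfacet
 facet normal 0.298 -0.893 0.338
  outer loop
   vertex 3.1 0.0 0.3
   vertex 4.2 1.2 2.5
   vertex 1.0 0.7 4.0
  endloop
 endfacet
 facet normal 0.078 0.312 -0.947
  outer loop
   vertex 3.1 0.0 0.3
   vertex 0.3 0.7 0.3
   vertex 4.4 1.8 1.0
  endloop
 endfacet
 facet normal 0.826 -0.553 -0.111
  outer loop
   vertex 3.1 0.0 0.3
   vertex 4.4 1.8 1.0
   vertex 4.2 1.2 2.5
  endloop
 endfacet
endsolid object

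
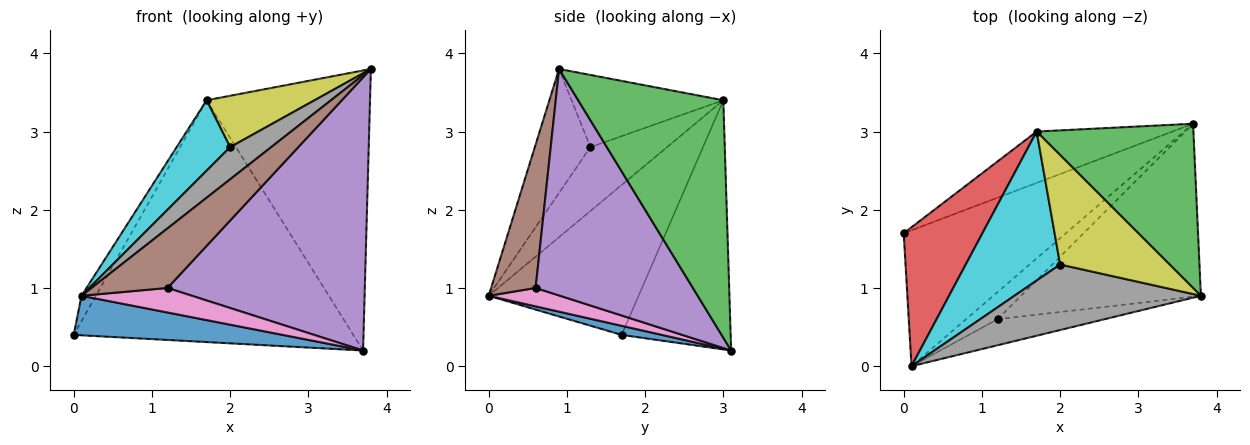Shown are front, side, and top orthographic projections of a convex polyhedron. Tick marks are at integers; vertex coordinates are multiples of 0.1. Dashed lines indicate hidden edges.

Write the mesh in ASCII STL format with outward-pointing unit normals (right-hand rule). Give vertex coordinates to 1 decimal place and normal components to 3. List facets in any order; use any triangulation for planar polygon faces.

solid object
 facet normal 0.054 -0.279 -0.959
  outer loop
   vertex 0.1 0.0 0.9
   vertex 0.0 1.7 0.4
   vertex 3.7 3.1 0.2
  endloop
 endfacet
 facet normal -0.356 0.914 -0.194
  outer loop
   vertex 1.7 3.0 3.4
   vertex 3.7 3.1 0.2
   vertex 0.0 1.7 0.4
  endloop
 endfacet
 facet normal 0.608 0.685 0.402
  outer loop
   vertex 1.7 3.0 3.4
   vertex 3.8 0.9 3.8
   vertex 3.7 3.1 0.2
  endloop
 endfacet
 facet normal -0.882 0.084 0.463
  outer loop
   vertex 1.7 3.0 3.4
   vertex 0.0 1.7 0.4
   vertex 0.1 0.0 0.9
  endloop
 endfacet
 facet normal 0.559 -0.701 -0.444
  outer loop
   vertex 1.2 0.6 1.0
   vertex 3.7 3.1 0.2
   vertex 3.8 0.9 3.8
  endloop
 endfacet
 facet normal 0.473 -0.808 -0.352
  outer loop
   vertex 1.2 0.6 1.0
   vertex 3.8 0.9 3.8
   vertex 0.1 0.0 0.9
  endloop
 endfacet
 facet normal 0.398 -0.615 -0.681
  outer loop
   vertex 1.2 0.6 1.0
   vertex 0.1 0.0 0.9
   vertex 3.7 3.1 0.2
  endloop
 endfacet
 facet normal -0.512 -0.378 0.771
  outer loop
   vertex 2.0 1.3 2.8
   vertex 0.1 0.0 0.9
   vertex 3.8 0.9 3.8
  endloop
 endfacet
 facet normal -0.513 -0.365 0.777
  outer loop
   vertex 2.0 1.3 2.8
   vertex 3.8 0.9 3.8
   vertex 1.7 3.0 3.4
  endloop
 endfacet
 facet normal -0.522 -0.364 0.771
  outer loop
   vertex 2.0 1.3 2.8
   vertex 1.7 3.0 3.4
   vertex 0.1 0.0 0.9
  endloop
 endfacet
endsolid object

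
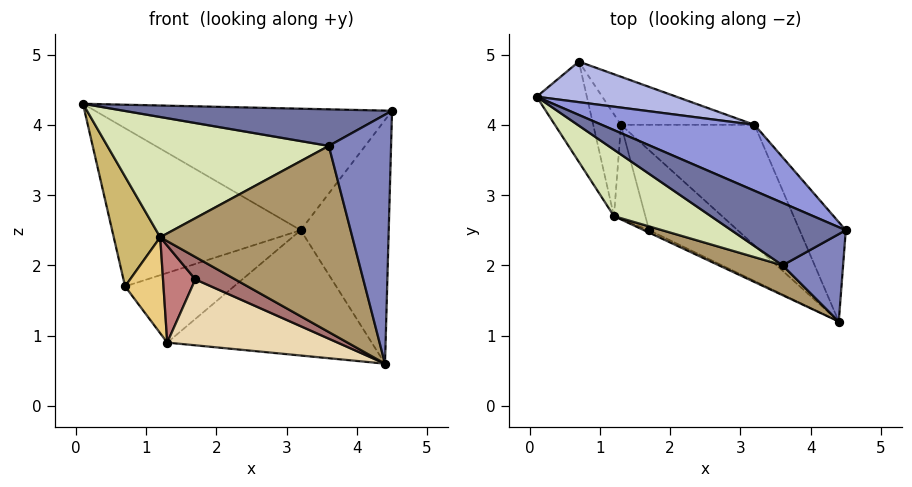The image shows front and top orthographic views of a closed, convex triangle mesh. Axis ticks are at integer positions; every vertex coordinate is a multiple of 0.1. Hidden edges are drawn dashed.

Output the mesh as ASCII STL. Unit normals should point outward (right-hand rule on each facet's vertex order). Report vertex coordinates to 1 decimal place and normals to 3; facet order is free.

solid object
 facet normal -0.195 -0.496 0.846
  outer loop
   vertex 3.6 2.0 3.7
   vertex 4.5 2.5 4.2
   vertex 0.1 4.4 4.3
  endloop
 endfacet
 facet normal 0.322 -0.893 0.314
  outer loop
   vertex 3.6 2.0 3.7
   vertex 4.4 1.2 0.6
   vertex 4.5 2.5 4.2
  endloop
 endfacet
 facet normal 0.364 0.819 0.444
  outer loop
   vertex 3.2 4.0 2.5
   vertex 0.1 4.4 4.3
   vertex 4.5 2.5 4.2
  endloop
 endfacet
 facet normal 0.260 0.935 0.240
  outer loop
   vertex 3.2 4.0 2.5
   vertex 0.7 4.9 1.7
   vertex 0.1 4.4 4.3
  endloop
 endfacet
 facet normal 0.842 0.499 -0.204
  outer loop
   vertex 3.2 4.0 2.5
   vertex 4.5 2.5 4.2
   vertex 4.4 1.2 0.6
  endloop
 endfacet
 facet normal 0.504 0.622 -0.599
  outer loop
   vertex 1.3 4.0 0.9
   vertex 3.2 4.0 2.5
   vertex 4.4 1.2 0.6
  endloop
 endfacet
 facet normal 0.431 0.743 -0.512
  outer loop
   vertex 1.3 4.0 0.9
   vertex 0.7 4.9 1.7
   vertex 3.2 4.0 2.5
  endloop
 endfacet
 facet normal -0.459 -0.777 0.430
  outer loop
   vertex 1.2 2.7 2.4
   vertex 3.6 2.0 3.7
   vertex 0.1 4.4 4.3
  endloop
 endfacet
 facet normal -0.350 -0.925 0.148
  outer loop
   vertex 1.2 2.7 2.4
   vertex 4.4 1.2 0.6
   vertex 3.6 2.0 3.7
  endloop
 endfacet
 facet normal -0.917 -0.294 -0.268
  outer loop
   vertex 1.2 2.7 2.4
   vertex 0.1 4.4 4.3
   vertex 0.7 4.9 1.7
  endloop
 endfacet
 facet normal -0.894 -0.307 -0.326
  outer loop
   vertex 1.2 2.7 2.4
   vertex 0.7 4.9 1.7
   vertex 1.3 4.0 0.9
  endloop
 endfacet
 facet normal -0.545 -0.534 -0.647
  outer loop
   vertex 1.7 2.5 1.8
   vertex 1.3 4.0 0.9
   vertex 4.4 1.2 0.6
  endloop
 endfacet
 facet normal -0.466 -0.880 -0.095
  outer loop
   vertex 1.7 2.5 1.8
   vertex 4.4 1.2 0.6
   vertex 1.2 2.7 2.4
  endloop
 endfacet
 facet normal -0.747 -0.477 -0.463
  outer loop
   vertex 1.7 2.5 1.8
   vertex 1.2 2.7 2.4
   vertex 1.3 4.0 0.9
  endloop
 endfacet
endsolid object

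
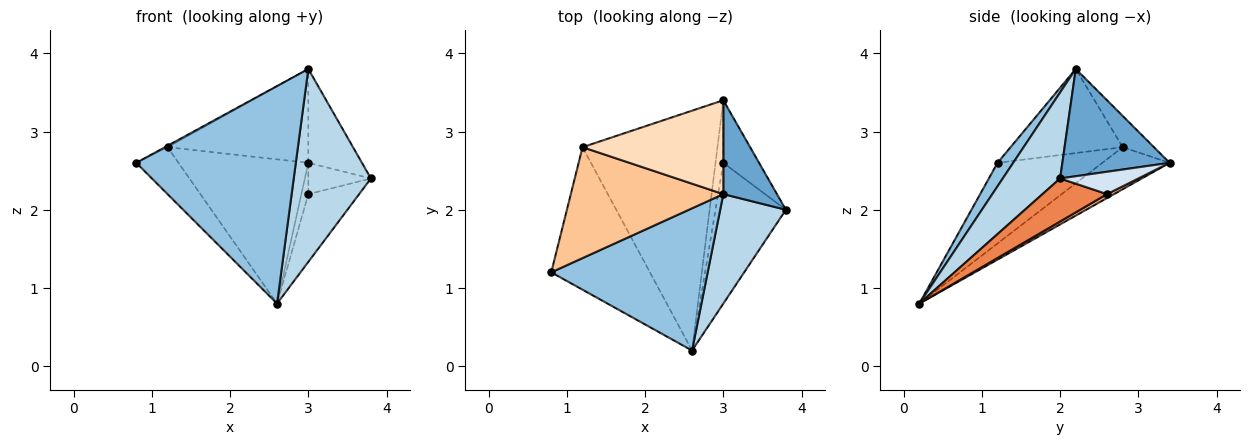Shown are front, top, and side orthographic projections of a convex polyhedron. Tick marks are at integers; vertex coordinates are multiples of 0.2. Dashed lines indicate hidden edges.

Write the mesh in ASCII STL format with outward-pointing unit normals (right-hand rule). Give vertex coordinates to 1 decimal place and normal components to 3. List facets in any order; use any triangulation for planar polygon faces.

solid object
 facet normal 0.816 0.408 0.408
  outer loop
   vertex 3.0 2.2 3.8
   vertex 3.8 2.0 2.4
   vertex 3.0 3.4 2.6
  endloop
 endfacet
 facet normal 0.082 -0.834 0.545
  outer loop
   vertex 3.0 2.2 3.8
   vertex 0.8 1.2 2.6
   vertex 2.6 0.2 0.8
  endloop
 endfacet
 facet normal 0.543 -0.730 0.415
  outer loop
   vertex 3.0 2.2 3.8
   vertex 2.6 0.2 0.8
   vertex 3.8 2.0 2.4
  endloop
 endfacet
 facet normal 0.488 0.390 -0.781
  outer loop
   vertex 3.0 2.6 2.2
   vertex 3.0 3.4 2.6
   vertex 3.8 2.0 2.4
  endloop
 endfacet
 facet normal 0.482 0.380 -0.789
  outer loop
   vertex 3.0 2.6 2.2
   vertex 3.8 2.0 2.4
   vertex 2.6 0.2 0.8
  endloop
 endfacet
 facet normal 0.408 0.408 -0.816
  outer loop
   vertex 3.0 2.6 2.2
   vertex 2.6 0.2 0.8
   vertex 3.0 3.4 2.6
  endloop
 endfacet
 facet normal -0.483 0.011 0.876
  outer loop
   vertex 1.2 2.8 2.8
   vertex 0.8 1.2 2.6
   vertex 3.0 2.2 3.8
  endloop
 endfacet
 facet normal -0.155 0.699 0.699
  outer loop
   vertex 1.2 2.8 2.8
   vertex 3.0 2.2 3.8
   vertex 3.0 3.4 2.6
  endloop
 endfacet
 facet normal -0.613 0.247 -0.750
  outer loop
   vertex 1.2 2.8 2.8
   vertex 2.6 0.2 0.8
   vertex 0.8 1.2 2.6
  endloop
 endfacet
 facet normal -0.258 0.498 -0.828
  outer loop
   vertex 1.2 2.8 2.8
   vertex 3.0 3.4 2.6
   vertex 2.6 0.2 0.8
  endloop
 endfacet
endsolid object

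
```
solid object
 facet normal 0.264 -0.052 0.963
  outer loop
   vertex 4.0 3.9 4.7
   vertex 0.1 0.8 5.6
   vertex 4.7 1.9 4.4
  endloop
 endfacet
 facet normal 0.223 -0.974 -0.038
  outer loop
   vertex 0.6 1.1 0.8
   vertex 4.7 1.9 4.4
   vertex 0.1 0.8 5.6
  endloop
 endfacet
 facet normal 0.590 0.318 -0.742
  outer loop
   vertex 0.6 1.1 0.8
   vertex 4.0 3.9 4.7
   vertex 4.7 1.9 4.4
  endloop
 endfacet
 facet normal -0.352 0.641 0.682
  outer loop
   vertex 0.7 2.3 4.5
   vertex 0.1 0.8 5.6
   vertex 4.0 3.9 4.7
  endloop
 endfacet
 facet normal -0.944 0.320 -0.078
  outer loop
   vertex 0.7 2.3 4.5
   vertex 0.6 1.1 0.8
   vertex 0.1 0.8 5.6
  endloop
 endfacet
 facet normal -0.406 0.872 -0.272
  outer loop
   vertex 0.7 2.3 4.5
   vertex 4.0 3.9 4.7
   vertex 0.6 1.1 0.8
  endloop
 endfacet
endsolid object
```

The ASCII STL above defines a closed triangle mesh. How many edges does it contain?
9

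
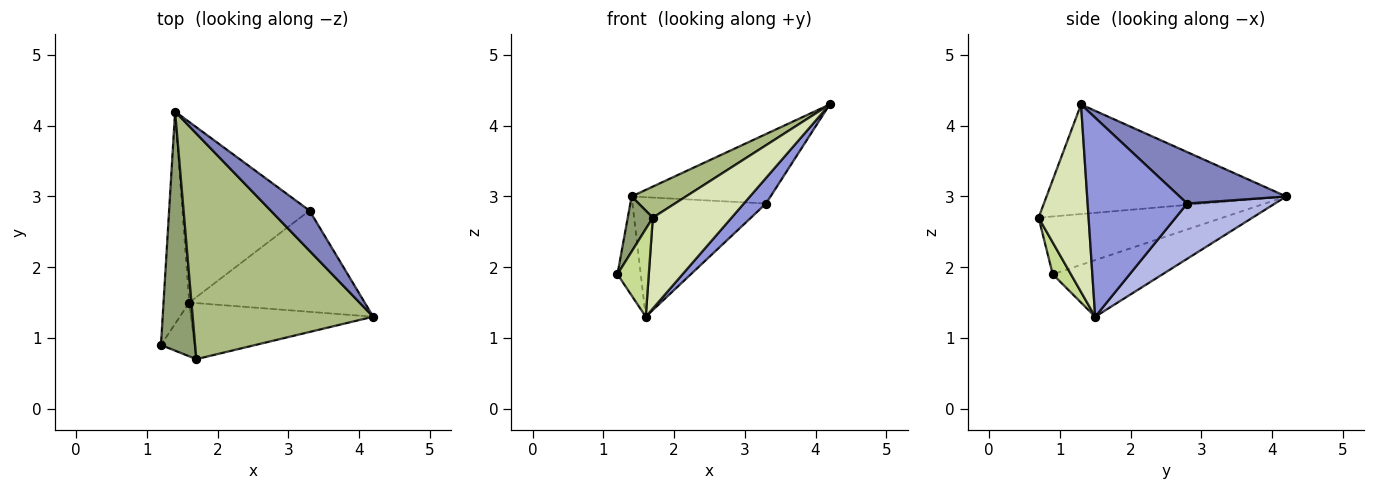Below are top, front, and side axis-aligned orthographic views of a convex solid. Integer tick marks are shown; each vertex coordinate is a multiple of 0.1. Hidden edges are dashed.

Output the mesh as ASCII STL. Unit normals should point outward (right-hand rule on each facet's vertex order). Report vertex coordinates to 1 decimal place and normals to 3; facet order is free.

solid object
 facet normal -0.894 0.190 -0.406
  outer loop
   vertex 1.6 1.5 1.3
   vertex 1.2 0.9 1.9
   vertex 1.4 4.2 3.0
  endloop
 endfacet
 facet normal 0.553 0.721 0.417
  outer loop
   vertex 3.3 2.8 2.9
   vertex 1.4 4.2 3.0
   vertex 4.2 1.3 4.3
  endloop
 endfacet
 facet normal 0.740 -0.165 -0.652
  outer loop
   vertex 3.3 2.8 2.9
   vertex 4.2 1.3 4.3
   vertex 1.6 1.5 1.3
  endloop
 endfacet
 facet normal 0.341 0.519 -0.784
  outer loop
   vertex 3.3 2.8 2.9
   vertex 1.6 1.5 1.3
   vertex 1.4 4.2 3.0
  endloop
 endfacet
 facet normal -0.855 -0.117 0.505
  outer loop
   vertex 1.7 0.7 2.7
   vertex 1.4 4.2 3.0
   vertex 1.2 0.9 1.9
  endloop
 endfacet
 facet normal -0.515 -0.117 0.849
  outer loop
   vertex 1.7 0.7 2.7
   vertex 4.2 1.3 4.3
   vertex 1.4 4.2 3.0
  endloop
 endfacet
 facet normal 0.444 -0.764 -0.468
  outer loop
   vertex 1.7 0.7 2.7
   vertex 1.2 0.9 1.9
   vertex 1.6 1.5 1.3
  endloop
 endfacet
 facet normal 0.475 -0.749 -0.462
  outer loop
   vertex 1.7 0.7 2.7
   vertex 1.6 1.5 1.3
   vertex 4.2 1.3 4.3
  endloop
 endfacet
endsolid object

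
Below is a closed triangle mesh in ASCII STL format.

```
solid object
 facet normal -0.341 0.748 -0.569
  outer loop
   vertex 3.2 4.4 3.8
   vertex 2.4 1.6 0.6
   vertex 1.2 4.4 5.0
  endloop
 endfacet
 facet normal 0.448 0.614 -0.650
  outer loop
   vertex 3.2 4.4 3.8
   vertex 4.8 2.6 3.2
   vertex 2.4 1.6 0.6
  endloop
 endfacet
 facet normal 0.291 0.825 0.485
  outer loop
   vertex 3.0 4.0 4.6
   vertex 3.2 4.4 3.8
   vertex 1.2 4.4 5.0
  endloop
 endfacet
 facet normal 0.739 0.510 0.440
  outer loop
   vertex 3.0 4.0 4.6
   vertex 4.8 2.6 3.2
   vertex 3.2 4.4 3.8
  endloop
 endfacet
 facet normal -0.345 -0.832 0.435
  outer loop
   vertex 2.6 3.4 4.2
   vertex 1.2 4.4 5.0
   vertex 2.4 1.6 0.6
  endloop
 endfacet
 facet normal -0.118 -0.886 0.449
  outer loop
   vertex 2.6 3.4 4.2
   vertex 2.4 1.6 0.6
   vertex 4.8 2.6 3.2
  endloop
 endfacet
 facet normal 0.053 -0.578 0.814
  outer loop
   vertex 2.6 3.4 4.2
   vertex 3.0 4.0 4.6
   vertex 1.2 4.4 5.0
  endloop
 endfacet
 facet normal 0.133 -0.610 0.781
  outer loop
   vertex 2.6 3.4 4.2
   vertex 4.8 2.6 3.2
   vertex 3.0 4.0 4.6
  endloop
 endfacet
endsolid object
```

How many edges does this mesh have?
12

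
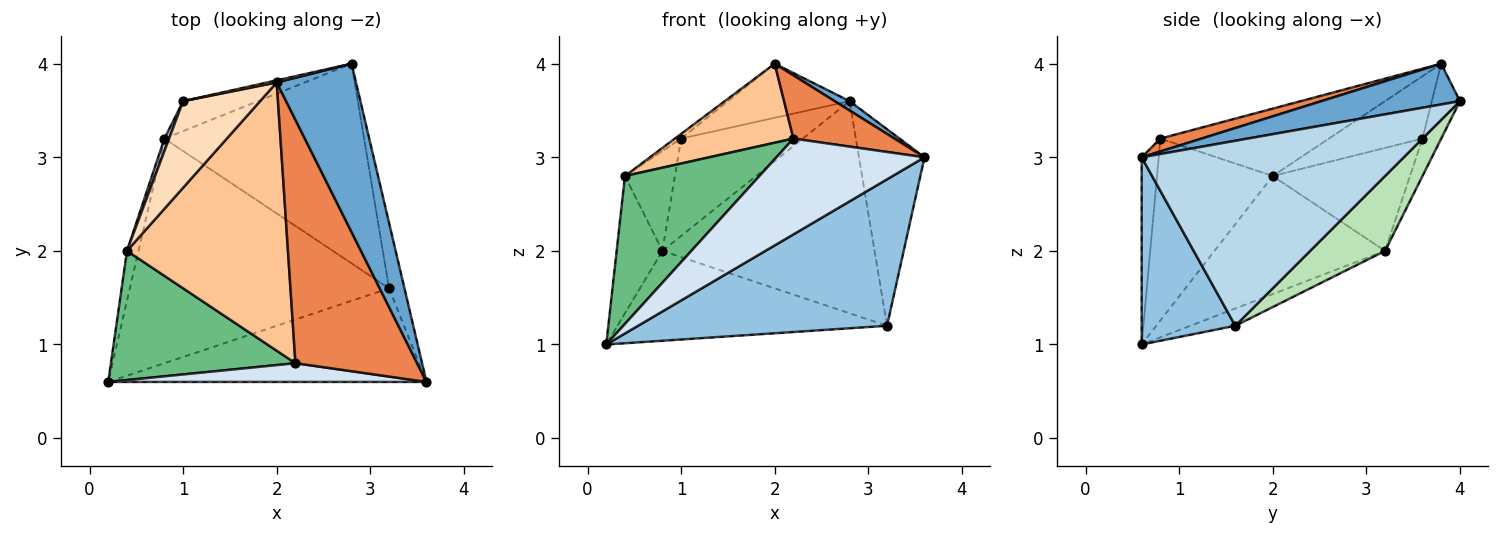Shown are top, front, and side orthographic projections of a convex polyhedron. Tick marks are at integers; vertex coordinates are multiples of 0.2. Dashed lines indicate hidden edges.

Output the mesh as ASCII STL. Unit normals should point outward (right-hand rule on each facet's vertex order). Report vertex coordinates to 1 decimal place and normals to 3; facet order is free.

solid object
 facet normal 0.457 -0.049 0.888
  outer loop
   vertex 2.0 3.8 4.0
   vertex 3.6 0.6 3.0
   vertex 2.8 4.0 3.6
  endloop
 endfacet
 facet normal 0.302 -0.803 -0.513
  outer loop
   vertex 3.2 1.6 1.2
   vertex 3.6 0.6 3.0
   vertex 0.2 0.6 1.0
  endloop
 endfacet
 facet normal 0.967 0.242 -0.081
  outer loop
   vertex 3.2 1.6 1.2
   vertex 2.8 4.0 3.6
   vertex 3.6 0.6 3.0
  endloop
 endfacet
 facet normal -0.112 -0.975 0.191
  outer loop
   vertex 2.2 0.8 3.2
   vertex 0.2 0.6 1.0
   vertex 3.6 0.6 3.0
  endloop
 endfacet
 facet normal 0.102 -0.250 0.963
  outer loop
   vertex 2.2 0.8 3.2
   vertex 3.6 0.6 3.0
   vertex 2.0 3.8 4.0
  endloop
 endfacet
 facet normal -0.225 0.974 0.037
  outer loop
   vertex 1.0 3.6 3.2
   vertex 2.0 3.8 4.0
   vertex 2.8 4.0 3.6
  endloop
 endfacet
 facet normal -0.373 -0.262 0.890
  outer loop
   vertex 0.4 2.0 2.8
   vertex 2.2 0.8 3.2
   vertex 2.0 3.8 4.0
  endloop
 endfacet
 facet normal -0.629 0.042 0.776
  outer loop
   vertex 0.4 2.0 2.8
   vertex 2.0 3.8 4.0
   vertex 1.0 3.6 3.2
  endloop
 endfacet
 facet normal -0.544 -0.632 0.552
  outer loop
   vertex 0.4 2.0 2.8
   vertex 0.2 0.6 1.0
   vertex 2.2 0.8 3.2
  endloop
 endfacet
 facet normal -0.145 0.946 -0.291
  outer loop
   vertex 0.8 3.2 2.0
   vertex 1.0 3.6 3.2
   vertex 2.8 4.0 3.6
  endloop
 endfacet
 facet normal 0.249 0.705 -0.664
  outer loop
   vertex 0.8 3.2 2.0
   vertex 2.8 4.0 3.6
   vertex 3.2 1.6 1.2
  endloop
 endfacet
 facet normal -0.062 0.371 -0.927
  outer loop
   vertex 0.8 3.2 2.0
   vertex 3.2 1.6 1.2
   vertex 0.2 0.6 1.0
  endloop
 endfacet
 facet normal -0.962 0.258 -0.094
  outer loop
   vertex 0.8 3.2 2.0
   vertex 0.2 0.6 1.0
   vertex 0.4 2.0 2.8
  endloop
 endfacet
 facet normal -0.939 0.341 0.043
  outer loop
   vertex 0.8 3.2 2.0
   vertex 0.4 2.0 2.8
   vertex 1.0 3.6 3.2
  endloop
 endfacet
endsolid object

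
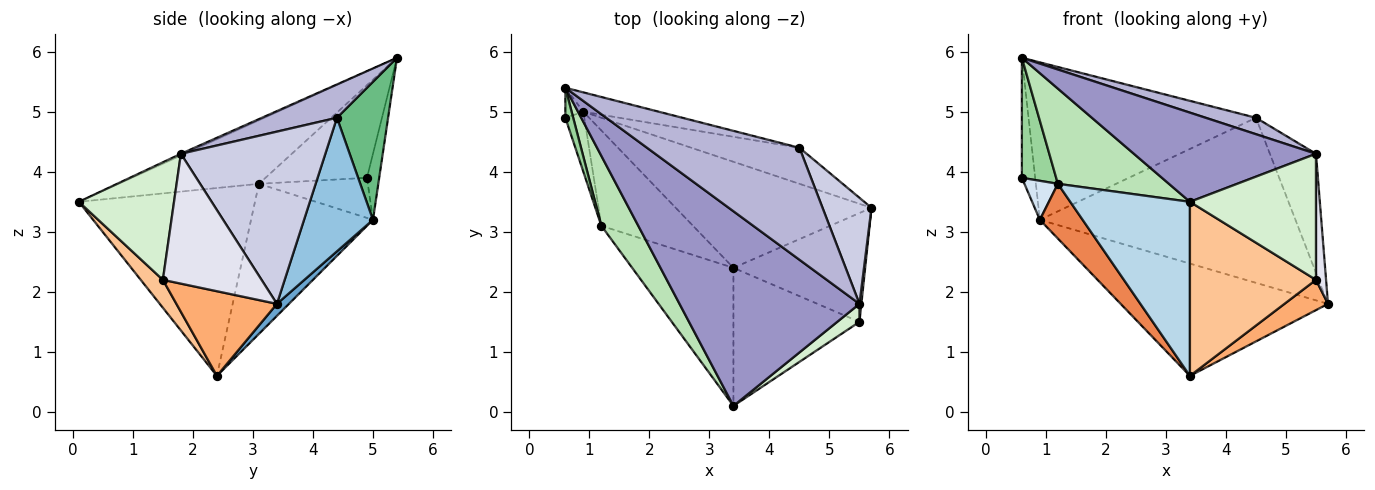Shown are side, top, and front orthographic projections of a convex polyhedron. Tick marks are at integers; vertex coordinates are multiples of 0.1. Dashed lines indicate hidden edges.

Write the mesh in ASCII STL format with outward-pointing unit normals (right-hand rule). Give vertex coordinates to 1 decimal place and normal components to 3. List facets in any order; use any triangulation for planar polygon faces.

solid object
 facet normal 0.042 0.726 -0.686
  outer loop
   vertex 0.9 5.0 3.2
   vertex 5.7 3.4 1.8
   vertex 3.4 2.4 0.6
  endloop
 endfacet
 facet normal 0.255 0.945 -0.206
  outer loop
   vertex 0.9 5.0 3.2
   vertex 4.5 4.4 4.9
   vertex 5.7 3.4 1.8
  endloop
 endfacet
 facet normal -0.755 -0.513 -0.407
  outer loop
   vertex 1.2 3.1 3.8
   vertex 3.4 2.4 0.6
   vertex 3.4 0.1 3.5
  endloop
 endfacet
 facet normal -0.871 -0.268 -0.412
  outer loop
   vertex 1.2 3.1 3.8
   vertex 0.6 4.9 3.9
   vertex 0.9 5.0 3.2
  endloop
 endfacet
 facet normal -0.818 -0.287 -0.499
  outer loop
   vertex 1.2 3.1 3.8
   vertex 0.9 5.0 3.2
   vertex 3.4 2.4 0.6
  endloop
 endfacet
 facet normal 0.526 -0.228 -0.819
  outer loop
   vertex 5.5 1.5 2.2
   vertex 3.4 2.4 0.6
   vertex 5.7 3.4 1.8
  endloop
 endfacet
 facet normal 0.136 -0.776 -0.616
  outer loop
   vertex 5.5 1.5 2.2
   vertex 3.4 0.1 3.5
   vertex 3.4 2.4 0.6
  endloop
 endfacet
 facet normal -0.665 0.725 -0.181
  outer loop
   vertex 0.6 5.4 5.9
   vertex 0.9 5.0 3.2
   vertex 0.6 4.9 3.9
  endloop
 endfacet
 facet normal 0.218 0.969 -0.119
  outer loop
   vertex 0.6 5.4 5.9
   vertex 4.5 4.4 4.9
   vertex 0.9 5.0 3.2
  endloop
 endfacet
 facet normal -0.944 -0.319 0.080
  outer loop
   vertex 0.6 5.4 5.9
   vertex 0.6 4.9 3.9
   vertex 1.2 3.1 3.8
  endloop
 endfacet
 facet normal -0.714 -0.565 0.415
  outer loop
   vertex 0.6 5.4 5.9
   vertex 1.2 3.1 3.8
   vertex 3.4 0.1 3.5
  endloop
 endfacet
 facet normal 0.599 -0.793 0.113
  outer loop
   vertex 5.5 1.8 4.3
   vertex 3.4 0.1 3.5
   vertex 5.5 1.5 2.2
  endloop
 endfacet
 facet normal -0.009 -0.416 0.909
  outer loop
   vertex 5.5 1.8 4.3
   vertex 0.6 5.4 5.9
   vertex 3.4 0.1 3.5
  endloop
 endfacet
 facet normal 0.212 -0.142 0.967
  outer loop
   vertex 5.5 1.8 4.3
   vertex 4.5 4.4 4.9
   vertex 0.6 5.4 5.9
  endloop
 endfacet
 facet normal 0.920 0.293 0.261
  outer loop
   vertex 5.5 1.8 4.3
   vertex 5.7 3.4 1.8
   vertex 4.5 4.4 4.9
  endloop
 endfacet
 facet normal 0.995 -0.102 0.015
  outer loop
   vertex 5.5 1.8 4.3
   vertex 5.5 1.5 2.2
   vertex 5.7 3.4 1.8
  endloop
 endfacet
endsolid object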